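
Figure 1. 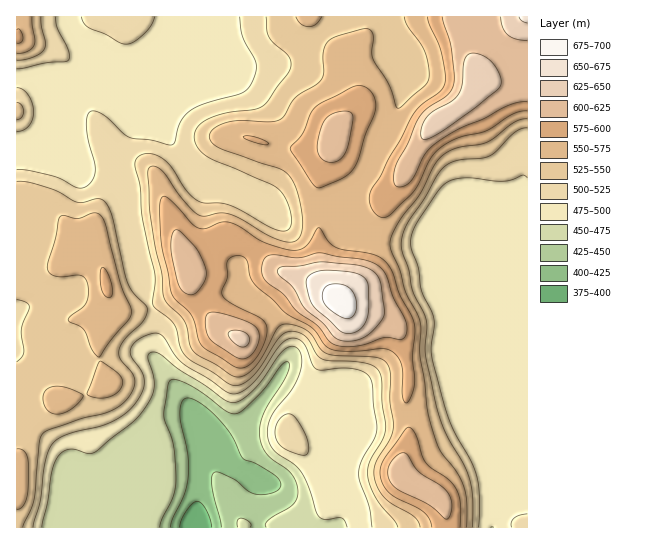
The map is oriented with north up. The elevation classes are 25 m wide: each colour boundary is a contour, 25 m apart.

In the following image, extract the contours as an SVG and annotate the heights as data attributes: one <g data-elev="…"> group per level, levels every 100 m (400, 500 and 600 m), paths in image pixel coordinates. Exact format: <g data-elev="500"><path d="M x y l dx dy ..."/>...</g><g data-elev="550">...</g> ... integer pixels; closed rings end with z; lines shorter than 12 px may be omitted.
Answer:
<g data-elev="400"><path d="M180 527l2-8 4-8 5-6 6-4 4 2 5 7 6 17"/></g><g data-elev="500"><path d="M33 527l7-26 5-39 6-16 6-6 9-5 33-9 12-4 12-7 9-8 9-13 3-12-2-11-11-14 0-8 3-6 5-4 16-6 8 4 12 18 8 8 26 16 16 12 6 3 10-2 10-7 10-11 18-28 6-5 6-3 7 1 6 4 9 22 4 4 5 1 28-2 11 3 6 3 5 11 5 45-3 9-12 22-3 13 1 8 9 25 3 20"/><path d="M479 527l0-30-2-19-6-17-19-34-9-25-12-48 0-9 3-19 0-8-13-28-2-21-8-20 0-10 3-10 6-11 19-29 10-8 16-3 36 3 10-1 12-5 4 3"/><path d="M527 514l-8 1-5 3-3 4 1 5"/><path d="M303 455l4-1 2-4-1-8-3-8-11-18-4-2-5 1-6 4-3 7-1 8 2 6 8 9z"/><path d="M17 131l6-1 6-4 3-7 2-8-2-9-4-8-6-5-5-1"/><path d="M17 69l30-6 18-1 4-2 0-9-11-22-2-12"/><path d="M81 17l3 6 5 5 17 6 13 9 7 1 8-2 11-9 6-8 4-8"/><path d="M240 17l3 20 13 28 0 8-5 10-4 6-5 4-39 11-14 7-9 11-5 19-2 4-44-8-24-21-12-5-3 1-3 3-1 11 2 15 7 22 0 8-2 8-6 7-4 2-5 0-24-12-25-6-12 0"/></g><g data-elev="600"><path d="M444 518l2 1 3-1 3-8-1-9-3-8-7-7-23-15-12-17-4-1-4 2-7 6-3 8 0 8 3 6 8 7 31 16z"/><path d="M238 358l8 0 8-7 5-13-2-9-7-6-15-6-17-4-9 0-3 3-1 7 1 8 3 7 6 6z"/><path d="M339 346l18 0 26-8 18 2 4-3 2-7-1-8-12-24-7-20-4-8-6-5-10-4-45-8-7 0-16 5-25-3-8 2-3 5-1 7 0 6 3 6 18 13 14 17 21 15 12 16z"/><path d="M187 294l7 0 5-5 6-10 1-9-4-12-7-11-14-15-6-2-2 3-2 6 1 18 7 28 3 5z"/><path d="M328 162l5 0 5-1 5-4 3-6 7-30 0-6-3-3-8-1-9 3-7 4-4 7-4 14-1 11 4 8z"/><path d="M442 17l9 30 3 27 0 11-7 10-20 14-9 10-10 24-12 23-2 12 1 7 7 2 8-5 16-29 7-7 12-9 17-10 23-9 22-12 11-4 9 0"/></g>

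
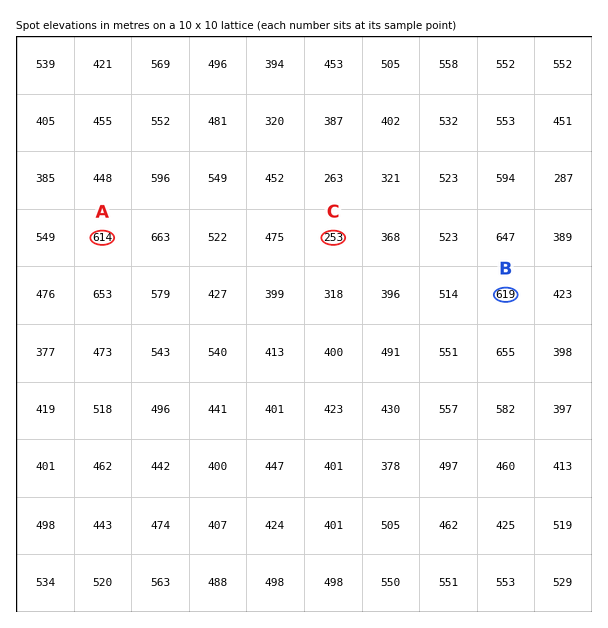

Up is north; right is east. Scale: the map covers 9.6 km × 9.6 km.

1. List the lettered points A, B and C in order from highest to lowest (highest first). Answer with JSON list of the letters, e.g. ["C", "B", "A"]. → ["B", "A", "C"]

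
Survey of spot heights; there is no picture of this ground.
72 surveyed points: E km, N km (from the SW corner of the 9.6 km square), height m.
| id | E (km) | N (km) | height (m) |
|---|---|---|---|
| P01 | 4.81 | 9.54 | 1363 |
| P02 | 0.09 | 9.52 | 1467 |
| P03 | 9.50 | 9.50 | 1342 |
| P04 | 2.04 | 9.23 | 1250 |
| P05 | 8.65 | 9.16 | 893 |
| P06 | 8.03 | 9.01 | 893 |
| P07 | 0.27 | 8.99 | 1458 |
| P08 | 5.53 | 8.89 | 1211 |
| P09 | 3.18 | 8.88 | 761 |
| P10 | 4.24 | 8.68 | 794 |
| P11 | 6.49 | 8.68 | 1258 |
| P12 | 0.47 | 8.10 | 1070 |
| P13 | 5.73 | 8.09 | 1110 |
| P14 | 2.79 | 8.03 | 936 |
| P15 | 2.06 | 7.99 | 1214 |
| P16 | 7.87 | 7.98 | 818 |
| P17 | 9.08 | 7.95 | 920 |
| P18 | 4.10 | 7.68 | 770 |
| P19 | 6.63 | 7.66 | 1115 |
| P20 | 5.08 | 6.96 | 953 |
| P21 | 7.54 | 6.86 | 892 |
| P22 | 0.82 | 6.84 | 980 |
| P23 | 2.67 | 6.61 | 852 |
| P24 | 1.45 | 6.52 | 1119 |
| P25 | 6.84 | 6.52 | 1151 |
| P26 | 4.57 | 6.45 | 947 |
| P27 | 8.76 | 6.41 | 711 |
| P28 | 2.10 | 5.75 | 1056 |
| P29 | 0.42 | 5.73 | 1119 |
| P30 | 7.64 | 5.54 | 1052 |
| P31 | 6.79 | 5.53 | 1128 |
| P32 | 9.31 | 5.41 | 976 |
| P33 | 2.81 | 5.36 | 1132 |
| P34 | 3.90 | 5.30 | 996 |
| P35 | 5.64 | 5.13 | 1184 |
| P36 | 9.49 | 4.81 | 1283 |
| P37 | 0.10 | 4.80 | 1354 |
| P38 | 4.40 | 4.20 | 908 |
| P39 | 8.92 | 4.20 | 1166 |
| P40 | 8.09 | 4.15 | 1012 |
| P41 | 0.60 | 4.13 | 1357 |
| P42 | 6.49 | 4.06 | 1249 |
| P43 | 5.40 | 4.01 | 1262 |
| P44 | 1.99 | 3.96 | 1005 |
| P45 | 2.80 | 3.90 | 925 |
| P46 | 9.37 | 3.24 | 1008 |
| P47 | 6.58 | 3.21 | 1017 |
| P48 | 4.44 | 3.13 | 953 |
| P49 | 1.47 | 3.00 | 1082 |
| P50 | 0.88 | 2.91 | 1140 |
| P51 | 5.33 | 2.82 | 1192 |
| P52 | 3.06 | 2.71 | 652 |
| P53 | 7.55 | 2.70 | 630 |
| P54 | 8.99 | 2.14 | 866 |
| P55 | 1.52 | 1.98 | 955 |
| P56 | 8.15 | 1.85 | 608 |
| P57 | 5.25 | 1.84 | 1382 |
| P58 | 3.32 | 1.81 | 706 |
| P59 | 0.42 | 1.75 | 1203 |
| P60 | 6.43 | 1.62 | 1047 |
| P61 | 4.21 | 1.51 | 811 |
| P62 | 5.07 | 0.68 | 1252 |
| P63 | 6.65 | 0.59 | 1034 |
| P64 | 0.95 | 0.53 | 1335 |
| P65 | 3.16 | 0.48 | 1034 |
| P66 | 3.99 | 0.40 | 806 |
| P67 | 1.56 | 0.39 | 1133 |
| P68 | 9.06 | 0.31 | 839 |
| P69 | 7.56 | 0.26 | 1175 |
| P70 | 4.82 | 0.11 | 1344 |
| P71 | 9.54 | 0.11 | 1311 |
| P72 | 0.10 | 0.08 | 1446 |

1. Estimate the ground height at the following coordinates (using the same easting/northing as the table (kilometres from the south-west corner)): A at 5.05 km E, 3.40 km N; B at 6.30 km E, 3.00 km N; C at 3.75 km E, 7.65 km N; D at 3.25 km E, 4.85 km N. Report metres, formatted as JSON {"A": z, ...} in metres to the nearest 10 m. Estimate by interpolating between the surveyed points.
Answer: {"A": 1120, "B": 930, "C": 720, "D": 1100}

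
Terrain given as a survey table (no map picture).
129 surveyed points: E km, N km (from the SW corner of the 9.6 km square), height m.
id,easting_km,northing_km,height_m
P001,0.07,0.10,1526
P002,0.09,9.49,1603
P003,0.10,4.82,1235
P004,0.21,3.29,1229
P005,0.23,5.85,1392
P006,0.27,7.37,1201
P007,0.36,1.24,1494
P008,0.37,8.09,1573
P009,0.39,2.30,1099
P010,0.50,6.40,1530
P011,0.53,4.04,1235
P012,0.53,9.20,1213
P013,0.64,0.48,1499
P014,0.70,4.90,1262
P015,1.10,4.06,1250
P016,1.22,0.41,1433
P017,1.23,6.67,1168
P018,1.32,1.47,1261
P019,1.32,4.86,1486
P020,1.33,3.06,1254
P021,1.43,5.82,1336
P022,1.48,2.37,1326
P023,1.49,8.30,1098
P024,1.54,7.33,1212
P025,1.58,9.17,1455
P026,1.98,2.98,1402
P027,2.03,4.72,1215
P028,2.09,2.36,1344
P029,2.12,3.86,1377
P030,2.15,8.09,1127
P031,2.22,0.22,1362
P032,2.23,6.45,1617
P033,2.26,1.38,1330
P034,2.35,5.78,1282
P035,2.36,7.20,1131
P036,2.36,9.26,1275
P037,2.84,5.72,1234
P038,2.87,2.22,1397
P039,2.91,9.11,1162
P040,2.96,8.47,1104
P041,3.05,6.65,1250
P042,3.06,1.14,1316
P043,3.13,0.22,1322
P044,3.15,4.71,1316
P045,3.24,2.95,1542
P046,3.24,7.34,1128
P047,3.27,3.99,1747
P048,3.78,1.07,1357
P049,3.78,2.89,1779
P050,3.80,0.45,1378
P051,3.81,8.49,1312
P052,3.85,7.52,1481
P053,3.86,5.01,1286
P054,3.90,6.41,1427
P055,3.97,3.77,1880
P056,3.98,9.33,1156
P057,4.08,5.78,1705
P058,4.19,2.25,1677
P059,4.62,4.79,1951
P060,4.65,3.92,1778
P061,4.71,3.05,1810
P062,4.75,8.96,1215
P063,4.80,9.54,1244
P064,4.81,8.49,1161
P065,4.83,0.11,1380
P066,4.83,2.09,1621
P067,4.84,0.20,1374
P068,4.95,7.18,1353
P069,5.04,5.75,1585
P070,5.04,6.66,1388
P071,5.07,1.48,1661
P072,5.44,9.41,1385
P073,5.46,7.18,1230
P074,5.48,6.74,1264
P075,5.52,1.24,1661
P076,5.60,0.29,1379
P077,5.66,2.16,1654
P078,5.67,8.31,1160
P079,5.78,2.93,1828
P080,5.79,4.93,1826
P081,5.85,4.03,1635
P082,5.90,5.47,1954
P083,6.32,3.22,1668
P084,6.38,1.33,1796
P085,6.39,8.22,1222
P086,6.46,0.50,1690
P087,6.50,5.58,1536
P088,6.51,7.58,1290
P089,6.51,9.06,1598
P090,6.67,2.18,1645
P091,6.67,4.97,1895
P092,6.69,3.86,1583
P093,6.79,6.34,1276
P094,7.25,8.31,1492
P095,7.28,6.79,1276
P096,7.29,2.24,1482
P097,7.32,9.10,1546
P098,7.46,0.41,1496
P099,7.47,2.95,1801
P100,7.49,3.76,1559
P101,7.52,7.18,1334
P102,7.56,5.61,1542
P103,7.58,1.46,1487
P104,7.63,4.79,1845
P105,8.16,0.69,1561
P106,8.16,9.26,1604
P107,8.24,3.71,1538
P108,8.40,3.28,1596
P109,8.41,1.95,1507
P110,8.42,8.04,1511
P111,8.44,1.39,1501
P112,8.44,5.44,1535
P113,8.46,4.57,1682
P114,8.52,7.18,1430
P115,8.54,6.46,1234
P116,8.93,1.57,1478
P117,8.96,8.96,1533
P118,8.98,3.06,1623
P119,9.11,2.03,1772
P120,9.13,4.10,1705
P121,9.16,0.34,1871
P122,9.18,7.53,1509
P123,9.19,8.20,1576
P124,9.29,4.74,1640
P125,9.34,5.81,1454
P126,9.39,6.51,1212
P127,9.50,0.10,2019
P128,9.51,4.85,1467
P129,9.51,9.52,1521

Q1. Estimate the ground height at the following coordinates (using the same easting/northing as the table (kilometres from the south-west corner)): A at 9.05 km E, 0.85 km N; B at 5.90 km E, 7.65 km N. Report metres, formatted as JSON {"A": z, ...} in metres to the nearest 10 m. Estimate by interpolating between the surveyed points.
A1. {"A": 1800, "B": 1160}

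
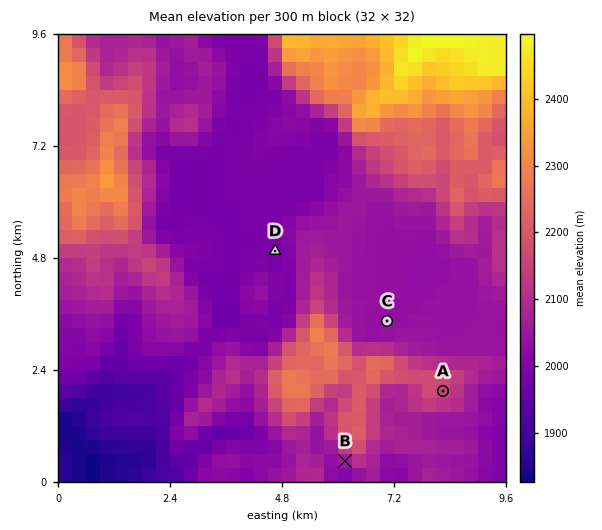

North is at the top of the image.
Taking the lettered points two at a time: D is below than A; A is above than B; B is above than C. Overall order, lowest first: D C B A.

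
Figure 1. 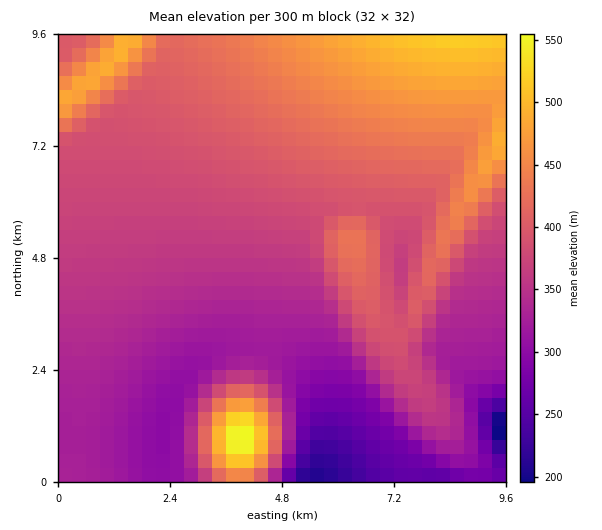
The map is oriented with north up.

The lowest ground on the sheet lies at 160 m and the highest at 570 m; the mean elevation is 380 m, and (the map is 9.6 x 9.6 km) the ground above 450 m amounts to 12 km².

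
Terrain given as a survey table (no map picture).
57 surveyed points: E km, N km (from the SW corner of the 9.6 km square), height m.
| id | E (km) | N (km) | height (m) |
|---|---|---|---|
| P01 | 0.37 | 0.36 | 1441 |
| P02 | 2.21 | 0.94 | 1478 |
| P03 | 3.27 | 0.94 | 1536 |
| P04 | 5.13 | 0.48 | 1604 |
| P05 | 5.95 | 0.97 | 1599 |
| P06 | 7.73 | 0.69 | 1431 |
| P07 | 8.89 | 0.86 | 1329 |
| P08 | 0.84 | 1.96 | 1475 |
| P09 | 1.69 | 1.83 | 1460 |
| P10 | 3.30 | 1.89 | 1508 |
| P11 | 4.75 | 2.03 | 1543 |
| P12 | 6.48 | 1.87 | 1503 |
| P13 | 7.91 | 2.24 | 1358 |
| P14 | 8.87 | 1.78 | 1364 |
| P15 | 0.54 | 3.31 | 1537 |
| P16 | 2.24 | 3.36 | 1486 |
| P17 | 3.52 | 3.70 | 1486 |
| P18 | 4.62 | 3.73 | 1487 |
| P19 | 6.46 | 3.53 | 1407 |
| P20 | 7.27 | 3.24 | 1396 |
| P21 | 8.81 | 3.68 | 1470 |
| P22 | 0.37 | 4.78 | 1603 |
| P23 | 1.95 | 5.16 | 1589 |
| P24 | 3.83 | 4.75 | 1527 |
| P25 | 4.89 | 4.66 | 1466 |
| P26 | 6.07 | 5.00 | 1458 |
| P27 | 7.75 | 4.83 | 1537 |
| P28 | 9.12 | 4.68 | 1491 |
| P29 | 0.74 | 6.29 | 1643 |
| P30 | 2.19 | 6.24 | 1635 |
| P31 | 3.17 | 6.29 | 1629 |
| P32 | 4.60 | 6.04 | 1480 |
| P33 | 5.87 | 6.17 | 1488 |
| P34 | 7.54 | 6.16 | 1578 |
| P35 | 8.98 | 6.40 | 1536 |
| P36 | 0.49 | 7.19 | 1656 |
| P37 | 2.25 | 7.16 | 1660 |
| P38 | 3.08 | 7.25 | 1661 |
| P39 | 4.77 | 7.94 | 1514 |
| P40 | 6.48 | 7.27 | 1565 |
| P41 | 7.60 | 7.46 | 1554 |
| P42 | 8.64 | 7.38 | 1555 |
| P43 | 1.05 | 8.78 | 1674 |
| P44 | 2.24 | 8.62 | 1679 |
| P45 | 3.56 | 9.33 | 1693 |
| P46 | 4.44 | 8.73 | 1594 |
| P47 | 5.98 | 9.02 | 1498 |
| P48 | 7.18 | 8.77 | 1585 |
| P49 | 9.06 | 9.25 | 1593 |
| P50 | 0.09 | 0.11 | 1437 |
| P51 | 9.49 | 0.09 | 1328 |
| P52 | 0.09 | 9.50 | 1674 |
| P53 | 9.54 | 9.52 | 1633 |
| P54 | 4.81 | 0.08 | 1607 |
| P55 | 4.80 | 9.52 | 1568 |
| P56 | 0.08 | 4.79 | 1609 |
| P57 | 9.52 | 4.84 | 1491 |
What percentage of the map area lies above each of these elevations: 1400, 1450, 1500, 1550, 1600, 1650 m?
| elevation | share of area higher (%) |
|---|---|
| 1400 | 94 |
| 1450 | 86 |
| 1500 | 63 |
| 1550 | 43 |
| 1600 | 23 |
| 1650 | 12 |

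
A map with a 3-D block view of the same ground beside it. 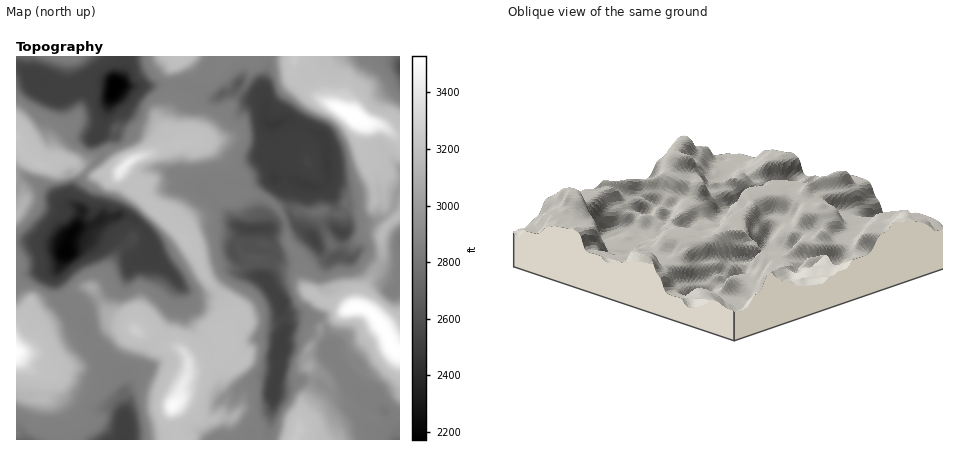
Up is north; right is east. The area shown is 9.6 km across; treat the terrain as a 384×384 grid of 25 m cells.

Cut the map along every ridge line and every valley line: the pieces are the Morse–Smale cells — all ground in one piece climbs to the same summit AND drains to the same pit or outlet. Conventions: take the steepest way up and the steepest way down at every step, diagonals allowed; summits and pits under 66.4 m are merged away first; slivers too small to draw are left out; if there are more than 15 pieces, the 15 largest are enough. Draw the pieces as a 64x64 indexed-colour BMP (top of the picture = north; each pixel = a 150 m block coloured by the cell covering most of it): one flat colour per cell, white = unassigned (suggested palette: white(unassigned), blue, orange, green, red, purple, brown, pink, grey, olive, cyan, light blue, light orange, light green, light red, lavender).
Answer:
<image width="64" height="64" href="data:image/bmp;base64,Qk12CAAAAAAAAHYAAAAoAAAAQAAAAEAAAAABAAQAAAAAAAAIAAATCwAAEwsAABAAAAAAAAAA////ALR3HwAOf/8ALKAsACgn1gC9Z5QAS1aMAMJ34wB/f38AIr28AM++FwDox64AeLv/AIrfmACWmP8A1bDFAAVVVVVVVVVVVYiIiIiAAAAAAAAAAAAADMzMzMzMzMzGBVVVVVVVVVVViIiIiIAAAAAAAAAAAAAMzMzMzMzMzMZVVVVVVVVVVVWIiIiIgAAAAAAAAAAAAAzMzMzMzMzMxlVVVVVVVVVVVYiIiIgAAABAAABERAAADMzMzMzMzMxmVVVVVVVVVVVViIiIiAAAREREREREAAAAzMzMzMzMzGZVVVVVVVVVVVWIiIiIAERERERERERAAADMzMzMzMzGZlVVVVVVVVVVVYiIiIiEREREREREREAAAMzMzMzMzGZmVVVVVVVVVVVViIiIiIREREREREREQAAADMzMzMzMZmZVVVVVVVVVVVWIiIiIiERERERERERAAAAMzMzMxmZmZlVVVVVVVVVVVYiIiIiIREREREREREAAAAzMzMxmZmZmVVVVVVVVVVVViIiIiIhEREREREREQAAAAMzMxmZmZmZVVVVVVVVVVYiIiIiIiIREREREREREAAAMzMxmZmZmZlVVWVVVVVVYiIiIiIiIgAREREREREQAAAzMzGZmZmZmVVWZmZVVVYiIiIiIiIiAAABERERERAAADMzGZmZmZmZZmZmZmVVViIiIiIiIiCIAAAREREREAAAMzMZmZmZmZpmZmZmZmViIiIiIiIgiIiIABEREREQAAAzMZmZmZmZmmZmZmZmZIoiIiIiCIiIiIiJERERERAAAAMBmZmZmZmaZmZmZmZkiKIiIiCIiIiIiIiREREREAAAAAGZmZmZmZpmZmZmZmSIiKIIiIiIiIiIiJERERERAAAAAZmZmZmZmmZmZmZmZIiIiIiIiIiIiIiIiREREREAAAABmZmZmZmaZmZmZmZIiIiIiIiIiIiIiIiJEREREQAAAAAZmZmZmZpmZmZmZIiIiIiIiIiIiIiIiIiREREQAAAAAAAZmZmZmmZmZmZIiIiIiIiIiIiIiIiIiRERERAAAAAAA//ZmZmaZmZmZIiIiIiIiIiIiIiIiIiREREREAAAA////9mZmZpmZmZkiIiIiIiIiIiIiK7siREREREAAAA//////ZmZmmZmZkiIiIiIiIiIiIiK7u7BEREREAAAA//////9mZmaZmZmSIiIiIiIiIiIiK7u7AAREREQAAAD///////ZmZpmZmZIiIiIiIiIiIiK7u7AABERAAAAAAP//////9mZmmZmZkiIiIiIiIiIiK7u7sAAAAAAAAAAA////////ZgCZmZmSIiIiIiIiIiK7u7uwAAAAAAAAAAD///////8QAJmZmZkiIiIiIiAAK7u7uwAAAAAAAAAAD///H/H/8RAAmZmZmSIiIiIiIAALu7u7AAAAAAAAAAD///EREREREACZmZmd0iIiIiIAAAu7u7AAAAAAAAAAAP//EREREREQAN3d3d3SIiIiIAAAu7u7AAAAAAAAAAAP//8RERERERAA3d3d3dIiIiIAAAC7u7AAAAAAAAAAAA//EREREREREADd3d3d3SIiIAAAC7u7MwAAAAAAAAAAD/ERERERERERAN3d3d3d27sAAAC7u7MzMAAAAAAAAAAAEREREREREREQ3d3d3d3bu7u7u7u7MzMzAAAAAAAAAAARERERERERERAN3d3d3du7u7u7u7MzMzMzAAAAAAAAABERERERERERAA3d3d3du7u7u7u7MzMzMzMwAAAAAAAAERERERERERAADd3d3du7u7u7u7MzMzMzMwAAAAAAAAARERERERERAAAN3d3d3bu7u7u7MzMzMzMwAAAAAAAAABEREREREREAAN3d3d3du7u7u7szMzMzMzMAAAAAAAAAEREREREREQAA3d3d3d3bu7u7szMzMzMzMzMzMzMzAAAREREREREQAADd3d3d3d3u7rszMzMzMzMzMzMzMzMxERERERERERAAAN3d3d3d1+7u7jMzMzMzMzMzMzMzMzEREREREREREAAA3dd3fXd3fu7u4zMzMzMzMzMzMzMzEREREREREREAAADdd3d3d3d37u7u4zMzMzMzMzMzMzEREREREREREQAAANd3d3d3d3fu7u7u7uMzMzMzMzMzMRERERERERERAAAAd3d3d3d3fu7u7u7u7uMzMzMzMzMxERERERERERAAAAB3d3d3d3d+7u7u7u7uMzMzMzMzMzMREREREREREQAAAHd3d3d3d3cADu7u7uMzMzMzMzMzMxERERERERERAACqd3d3d3d3dwAO7u7u4zMzMzMzMzMzEREREREREREAqqp3d3d3d3d3AO7u7u7jMzMzMzMzMzMRERERERERGqqqqnd3d3d3d3dw7u7u7uMzMzMzMzMzMRERERERERqqqqqqd3d3d3d3d37u7u7u4zMzMzMzMzMzERERERERqqqqqqp3d3d3d3d3d+7u7u7jMzMzMzMzMzMRERERGqqqqqqqqnd3d3d3d3d37u7u7u4zMzMAMzMAABERERGqqqqqqqqqd3dwAAd3d3fu7u7u7jMzAAAAMAABERERqqqqqqqqqqp3cHAAAAB3dwAAAAAAAAAAAAAAAAERERqqqqqqqqqqqncAAAAAAAAAAAAAAAAAAAAAAAAAABERqqqqqqqqqqqqdwAAAAAAAAAAAAAAAAAAAAAAAAAAERGqqqqqqqqqqqoAAAAAAAAAAAAAAAAAAAAAAAAAAAAREaqqqqqqqqqqqgAAAAAAAAAAAAAAAAAAAAAAAAAAABERqqqqqqqqqqqq"/>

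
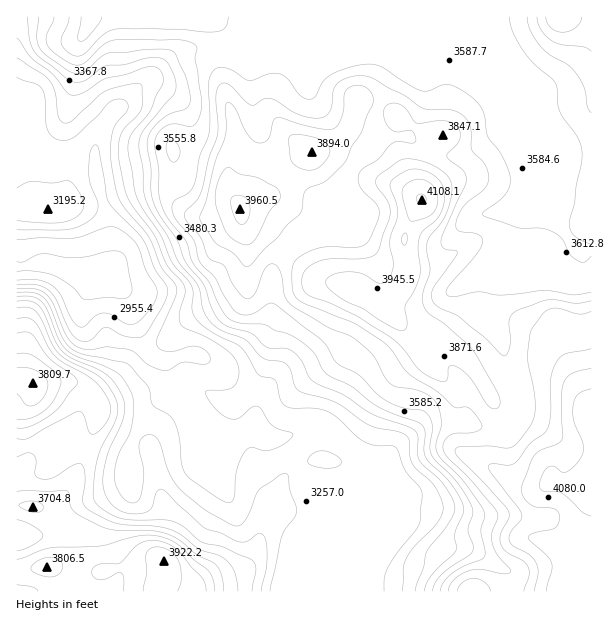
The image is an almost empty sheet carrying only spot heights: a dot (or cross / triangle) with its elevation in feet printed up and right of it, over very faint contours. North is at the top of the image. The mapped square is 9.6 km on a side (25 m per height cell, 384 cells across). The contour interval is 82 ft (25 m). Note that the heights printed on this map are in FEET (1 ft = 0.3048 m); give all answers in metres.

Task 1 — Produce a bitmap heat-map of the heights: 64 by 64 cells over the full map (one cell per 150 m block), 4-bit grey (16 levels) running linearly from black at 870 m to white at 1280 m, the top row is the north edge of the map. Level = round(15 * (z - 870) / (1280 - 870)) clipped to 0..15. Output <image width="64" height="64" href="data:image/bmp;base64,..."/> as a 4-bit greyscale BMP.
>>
<image width="64" height="64" href="data:image/bmp;base64,Qk12CAAAAAAAAHYAAAAoAAAAQAAAAEAAAAABAAQAAAAAAAAIAAATCwAAEwsAABAAAAAAAAAAAAAAABEREQAiIiIAMzMzAERERABVVVUAZmZmAHd3dwCIiIgAmZmZAKqqqgC7u7sAzMzMAN3d3QDu7u4A////AJmaqqqqqqu7u7u6mIdlVEREREREVVZ4mrvLu7u83d3eqqqqqqqqq7u7u6qYd3ZURERERERVVmeJq7u7qrzd3e6qq6qqqqqrvMy6qYh3dlREREREREVWZ3iaqqqqvM3d7qqqqqqqqqu8zLqYh3dmVERERERERVZnd4iZqqu83d3umZqqqqqqq7u7qYd3ZmZVREREREREVWd3eImqvM3d3d6ImZmZmZmqq6mHdmZmZlVERERERERFZnd4iavM3d3d3YiJmZmZmZmZmHdmZVVmVUREREREREVWZ3iZq8zd3d3diJmZmZiId3d3ZmVVVVVVVURERERERFVmeJmqvM3d3d6ZmZmYh3ZmZmZmVVRFVVVVREREREREVVZ3iaq8zd3d7pmZmYh2ZVVWZmVURERVVVVERERERERVVmeJq7zd3d7umZmZh3ZVVVZmVURERFVVVURERERERFVWeJqrzN3u7u6IiIiIdlVVVmVUREREVVVVREREREREVWZ4mrzN3u7u74iIiIh2VVVVVURERERFVVVEREREREVVZ4mrzM3e7u7viHd4iHZVVVVURERERERVVVVVVERERWZ4mrzMzN3u7u6Id3d3dlVVVVRERERERERVVVVVRERVZ4mrzMzM3e7u7nd3d3d2VVVVVERENERERERVVVRERFVomrvMzLzN3d3ud3d3d3dlVVVUREMzRERERERERFVVVmiau7u7u8zd3e6Id3d3d2VVVUREQzRERERERERFVVVWeJqqqqu7vMzd7pmId3eIdlVUREQzRERERERERFVWZmd4mqqqqqu7zN7vqpiId4h2VUREQzRERERERERFVmZ3eIiaqqq7u7vM3u+qqZiIiHZUREQzREREREVVVVVmd4iImZqqq7u7u8ze76qqmIiIdlREQzNERERERVVWZmd4iZmZmqq7u7u7zN7uq7qpiIh2VEQzNERERERVVmZnd4iZmZqru7u7u7vM3e67uqmYh2VUQzM0RERERVVmZ3eIiZmqq7u7u7u6u8zd3qqqmYdmVUQzMzMzM0RVVWZ3iIiZmqq7u7u7u6q7zM3dqqmHZlREQzMzMzMzRFVmZneImZmaq7u7u7u6q7vMzN2ZmHZEMzMzMzMzMzRFVmZneImZmaq7u7u7u7qru8zMzJmHZDIjMzIjMzMzRFVnd3eIiZmaqrzLzMu7qqq7zMzMmYdTIiIiIiMzNERVZnd3eIiZmaq7zMzMu7qqq7u8zMyIdkIREiIRIjREVWd3d4iImZqqq8zMzMu7qqqru7zMzHd1MhERERESM0VWd4iIiImaqqu8zMzLu6qqqqq7vMu7d2UxEBEQAREjRVZ4mZiImqq7vMzMzMu6qqqqqqu7u7tVUyEAAAAAESNFZ4iZmZmqu7zMzMzMy6qaqZmaqqqqqjMyEQAAAAARI0VniZqZmau8zM3MzMzLqZmZmZmZmZmZEREAAAAAABEjRWiZqqmZq8zMzMzMzcuqmZmZmZmZmZkAAAAAAAABEjRWeJmqqZmrvMzMzMzNzLqpmZmZmZmZiAAAAAAAAAESRWeJmqqqmqu7vMzMzM3MuqqZmZmZmZiIAAAAAAAAASNFeJmqq7qqqqu7u7u83cu6qqmZmZmZmIgRERERAAARI1Z4mqu7uqqqqqqqq7zdy7qqqZmZmZmYiBERERERERI0Vniau7y7qqqqqqqqvN3MuqqpmZmZmYiJIiIiIhERIkVniaq7zMu6qqqqqqq83dy7qZmZiIiIiJkzMzMyIhIjRniaq7zMy7uqqqqqqqvN3cupmYiIiIiImTRERDMiIjRWiZqrvMzLu7qqqqqqq83u3KmZiIiIiIiZM0RDMyIjRWeImau8zMu7uqqqqqq7ze7cupmYiIiIiJkzMzMzIiNFZ4iJmrzMy7u6qqqqq7zd7ty6qZmIiIiImTMzMzIiM0VniIiavMu7u7uqqqqrvM3d3LqqmZiIiIiJMzMzMiI0RWeIiJq7u7u7u7u6qqu8zMzLuqqZmIiIiIkzMzMyIjRVZ4iImru7u7u7u7uqqru8y7uqqpmIiIiIiTMzMyIiNFVniIiJq7u7u7vMu6qqq7u7uqqpmYiIiIiJMzMzMiI0VmiIiImru6q7u8u7qqqqqqq7qpmYiIiIiIkzMzMzIjRVZ4iIiaq6qqu7u7u6qqqqq7u6mYiIiIiIiSMzNDMyM0VniIiImrqqq7uqqruqqqqqu7qZiIiIiIiZIzNEQzMzRFZ3d4iaqqqqqqmqq6qquqqqqpmIiIiIiZkjM0REMzM0RWZ3eKqqmqqZmZqrqqqqqZmZmYiIiIiJmTMzRERDMzRFZmd4qqmZmZmJmqu6qqqZmZmYiIiIiJmZMzNFVURDNEVWZ4mamZmZmIiaq7qqmZiZmIiIiIiImZkzNEVlVURERFVniJmZmZmIiJmqqpmYiIiIiIiIiIiZmTNEVmZlVVREVmeImYiIiIiIiZmZmYiIiIiIiIiIiZmaRFVnd3ZmVVVWd4iIiIiIiIiIiIiIiIiIiIiIiIiZmapFZ3iId2ZmZmZ3iIiIiIiIiIiIiIiIiIiIiIiIiZmqqlVniZmHd3d3d3eIiIiIiIiIiIiIiIiIiIiIiIiZmqqqVniJmZiIiIiIiIiIiIiIiIiIiIiIiIiIiIiIiJmqu7pWd4iZmYiIiIiImYiIiIiIiIiIiIiIiIiIiIiJmqu7u1Z3iJmpmZmZmZmZmIiIiIiIiIiIiIiIiIiIiImavMy7"/>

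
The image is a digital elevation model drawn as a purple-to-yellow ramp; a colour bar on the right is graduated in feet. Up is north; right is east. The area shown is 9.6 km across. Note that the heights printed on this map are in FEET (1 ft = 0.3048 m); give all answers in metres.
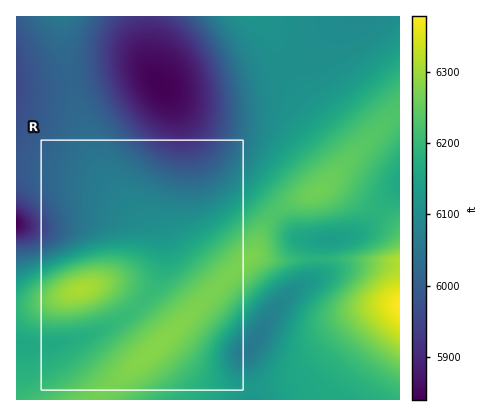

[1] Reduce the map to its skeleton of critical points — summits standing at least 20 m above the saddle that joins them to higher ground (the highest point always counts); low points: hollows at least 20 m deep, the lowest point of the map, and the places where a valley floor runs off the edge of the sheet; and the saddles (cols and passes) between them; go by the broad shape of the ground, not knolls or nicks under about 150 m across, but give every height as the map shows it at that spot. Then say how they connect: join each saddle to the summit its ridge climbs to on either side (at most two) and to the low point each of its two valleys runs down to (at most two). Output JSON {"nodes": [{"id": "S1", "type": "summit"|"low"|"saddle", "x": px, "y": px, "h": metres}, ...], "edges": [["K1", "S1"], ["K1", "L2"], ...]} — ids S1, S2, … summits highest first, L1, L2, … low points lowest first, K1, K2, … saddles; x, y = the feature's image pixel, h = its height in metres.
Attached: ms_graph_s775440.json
{"nodes": [
{"id": "S1", "type": "summit", "x": 400, "y": 306, "h": 1944},
{"id": "S2", "type": "summit", "x": 82, "y": 290, "h": 1923},
{"id": "S3", "type": "summit", "x": 152, "y": 350, "h": 1915},
{"id": "L1", "type": "low", "x": 16, "y": 224, "h": 1780},
{"id": "L2", "type": "low", "x": 160, "y": 86, "h": 1781},
{"id": "L3", "type": "low", "x": 248, "y": 350, "h": 1846},
{"id": "K1", "type": "saddle", "x": 140, "y": 304, "h": 1892},
{"id": "K2", "type": "saddle", "x": 378, "y": 212, "h": 1886},
{"id": "K3", "type": "saddle", "x": 252, "y": 390, "h": 1868},
{"id": "K4", "type": "saddle", "x": 70, "y": 82, "h": 1833}],
"edges": [["K1", "S2"], ["K1", "S3"], ["K1", "L2"], ["K2", "S1"], ["K2", "S3"], ["K2", "L3"], ["K3", "S1"], ["K3", "S3"], ["K3", "L3"], ["K4", "S2"], ["K4", "L2"], ["K4", "L1"]]}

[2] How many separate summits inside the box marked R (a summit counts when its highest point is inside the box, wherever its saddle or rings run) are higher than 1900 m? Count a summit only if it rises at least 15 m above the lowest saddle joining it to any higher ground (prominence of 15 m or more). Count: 2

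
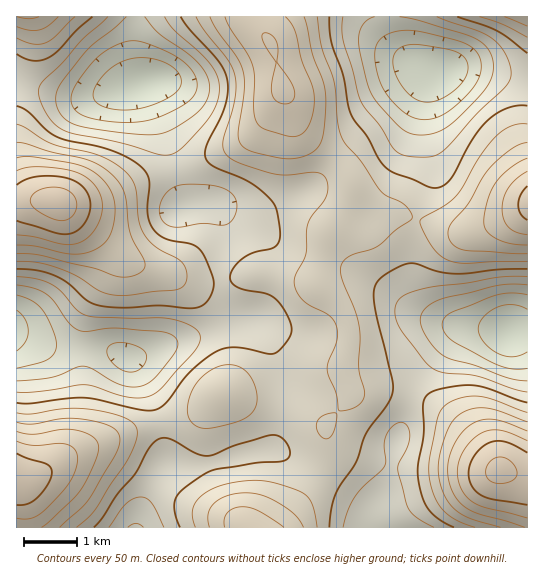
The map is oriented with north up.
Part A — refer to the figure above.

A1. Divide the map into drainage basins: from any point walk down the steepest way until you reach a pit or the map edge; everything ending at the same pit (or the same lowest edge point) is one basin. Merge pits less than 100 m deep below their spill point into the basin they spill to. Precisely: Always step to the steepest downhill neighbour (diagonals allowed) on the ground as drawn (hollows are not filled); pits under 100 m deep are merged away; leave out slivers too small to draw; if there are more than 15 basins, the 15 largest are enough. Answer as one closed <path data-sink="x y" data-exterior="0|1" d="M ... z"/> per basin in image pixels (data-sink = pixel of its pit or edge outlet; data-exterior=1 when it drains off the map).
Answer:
<path data-sink="146 82" data-exterior="0" d="M251 16l-234 0-1 186 42 1 45 36 22 20 13 6 27 7 18 8 26 3 26-4 18-6 14 0 38 7 12 5 6-32 8-25 38 4 20-18-28-17-9-8-3-12-4-7-45-40-9-25-10-18-8-38-4-8-16-18z"/><path data-sink="507 331" data-exterior="0" d="M527 209l-25 12-35 11-21-3-49-16-7 0-16 16-5 3-14 0-13-4-11 1-12 40-2 17 19 16 12 20 1 20-5 27 8 20 0 5-27 32 2 31-8 20-40 51 249-1z"/><path data-sink="17 330" data-exterior="1" d="M53 201l-28 0-9 2 1 276 16-2 40-24 45-18 29-10 47-10 31-23 28 12 49 9 16 7 7 5 26-28 1-8-8-20 5-27-1-20-12-20-22-19-47-10-14 0-18 6-26 4-26-3-18-8-27-7-13-6-63-54z"/><path data-sink="443 70" data-exterior="0" d="M527 16l-274 0-1 5 17 20 4 8 8 38 10 18 9 25 45 40 4 7 3 12 9 8 26 16 20 3 39 13 21 3 35-11 26-12z"/><path data-sink="135 527" data-exterior="1" d="M225 392l-31 23-47 10-29 10-37 14-48 28-16 2-1 4 7 11 2 9 3 24 250 1 33-39 12-20 4-12-2-31-15-10-57-12z"/>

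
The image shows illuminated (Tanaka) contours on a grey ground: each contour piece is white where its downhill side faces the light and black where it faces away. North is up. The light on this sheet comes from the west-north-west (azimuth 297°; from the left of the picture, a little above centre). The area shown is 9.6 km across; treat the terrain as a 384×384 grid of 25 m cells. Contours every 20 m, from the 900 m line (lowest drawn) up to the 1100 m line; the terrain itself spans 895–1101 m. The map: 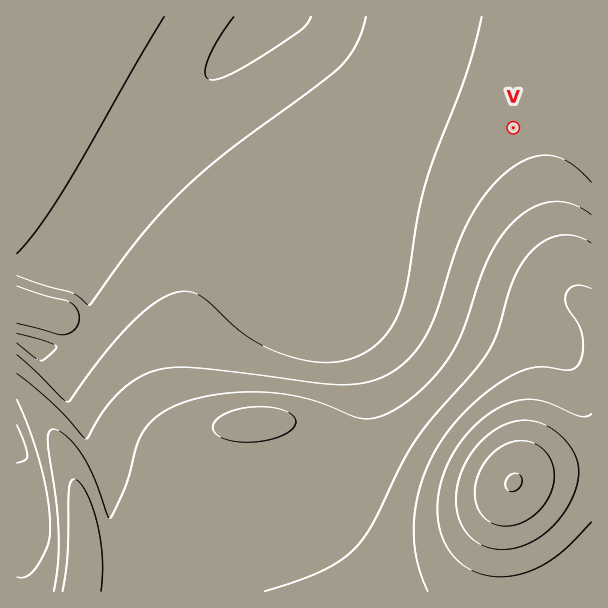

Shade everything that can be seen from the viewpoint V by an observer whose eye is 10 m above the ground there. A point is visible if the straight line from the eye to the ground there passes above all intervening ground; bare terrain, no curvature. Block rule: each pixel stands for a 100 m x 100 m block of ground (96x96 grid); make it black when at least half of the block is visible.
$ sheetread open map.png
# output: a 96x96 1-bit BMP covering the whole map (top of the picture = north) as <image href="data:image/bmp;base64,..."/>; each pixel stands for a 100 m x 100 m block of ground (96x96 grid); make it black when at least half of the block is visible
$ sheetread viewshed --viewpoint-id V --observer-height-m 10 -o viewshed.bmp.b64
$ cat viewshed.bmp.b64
<image width="96" height="96" href="data:image/bmp;base64,Qk2+BAAAAAAAAD4AAAAoAAAAYAAAAGAAAAABAAEAAAAAAIAEAAATCwAAEwsAAAIAAAAAAAAA////AAAAAAAAAAAAB//8AAAAAAAAAAAAA//8AAAAAAAAAAAAAf/8AAAAAAAAAAAAAP/+AAAAAAAAAAAAAH/+AAAAAAAAAAAAAD/+AAAAAAAAAAAAAB/+AAAAAAAAAAAAAA//AAAAAAAAAAAAAAf/AAAAAAAAEAAAAAP/AAAAAAAAEAAAAAH/AAAAAAAAGAAAAAD/gAAAAAAAGAAAAAB/gAAAAAAAGAAAAAAfgAAAAAAAOAAAAAAPgAAAAAAAOAAAAAADgAAAAAAAOAAAAAAAAAAAAAAAOAAAAAAAAAAAAAAAeAAAAAAAAAAAAAAAcAAAAAAAAAAAAAAAcAAAAAAAAAP/4AAA8AAAAAAAAD///AAA8AAAAAAAA////4AB4AAAAAAAH////+AB4AAAAAAAP////+AD4AAAAAAA/////+ADwAAAAAAH/////8AHwAAAAAH//////8AHgAAAAf///////4APgAB//////////wAfAAP//////////wAeAAf//////////gA+AA///////////AB8AA//////////8AD4AB//////////4AD4AB//////////gADwAB/////////8AADgAB////////AAAADAAA///////wAAAAAAAA//////8AAAAAAAAA/////+AAAAAAAAAA/////4AAAAAAAAAAf////wAAAAAAAAwAf////wAAAAAAAA4Af////wAAAAAAAB4AP////wAAAAAAAP4AP////wAAAAAAD/4AP////wAAAAAAD/wAH////wAAAAAAD/gAH////4AAAAAAD+AAD////4AAAAAADwAAD////8AAAAAADgAAD////8AAAAAADwAAB////+AAAB/wD4AAB/////AAAD//D8AAA/////gAAH//78AAA/////gAAP///+AAAf////wAAP////AAAf////4AAf////gAAP////8AAf////wAAP/////AA/////4AAH/////gB/////8AAH/////wB/////+AAD/////8D/////+AAD//////////7//AAB//////////7//gAA//////////7//wAA//////////z//4AAf/////////z//8AAP/////////j//+AAH/////////j///AAH/////////j///gAD/////////j///wAB/////////D///wAA/////////D///4AAf////////D///8AAP////////D///+AAH////////j////AAD////////j////gAB////////z////wAAf///////7////wAAP////////////4AAH////////////8AAB////////////+AAA/////////////AAAP////////////AAAD////////////gAAA////////////wAAAP///////////4AAAP///////////8AAAH///////////8AAAD///////////+AAAD////////////AAAD////////////gAAD////////////gAAD/////8="/>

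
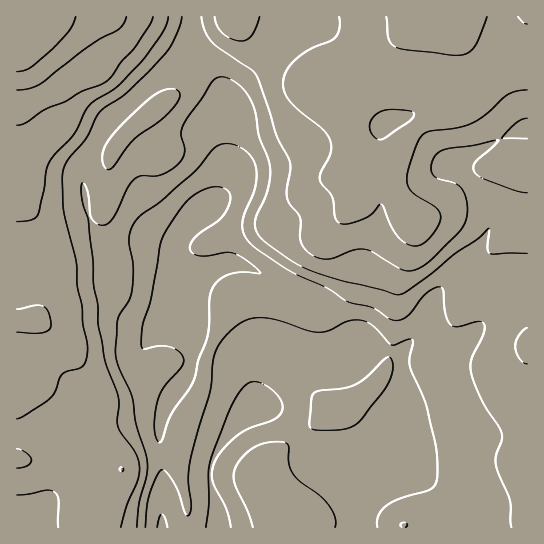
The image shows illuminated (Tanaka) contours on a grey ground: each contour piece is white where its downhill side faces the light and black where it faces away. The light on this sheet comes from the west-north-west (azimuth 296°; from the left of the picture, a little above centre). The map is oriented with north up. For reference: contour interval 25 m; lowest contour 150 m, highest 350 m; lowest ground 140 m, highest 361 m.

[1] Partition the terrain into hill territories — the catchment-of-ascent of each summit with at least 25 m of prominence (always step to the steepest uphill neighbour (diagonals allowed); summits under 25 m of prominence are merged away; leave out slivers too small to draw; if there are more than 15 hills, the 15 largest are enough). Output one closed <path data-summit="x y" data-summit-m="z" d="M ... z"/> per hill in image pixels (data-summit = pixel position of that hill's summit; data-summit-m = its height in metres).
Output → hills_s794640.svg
<path data-summit="17 17" data-summit-m="361" d="M191 16l-175 1 0 510 511 1 1-314-26 1-10 6-8 18-7 10-25 25-15 19-13 33-22 27-39-8-8 2-5 4-1-6-6-14-14-21-8-9-11-5-20-5-33-20-18-7-13 0-27 12-13 9-8 12-1-14-5-18 1-23 14-21 11-10 15-8 7-8 7-16 0-20-4-16 0-20 5-10-1-10-8-18-26-27-2-15z"/><path data-summit="465 17" data-summit-m="311" d="M527 16l-220 0-1 7-20 12-13 12-12 16-24 24-6 12-3 16-5 8 0 20 4 16-2 26-5 10-7 8-15 8-11 11-15 24 0 19 5 18 0 14 9-12 13-9 27-12 13 0 18 7 33 20 20 5 11 5 8 9 14 21 6 14 1 6 5-4 8-2 39 8 22-27 13-33 15-19 25-25 7-10 8-18 10-6 26-2z"/><path data-summit="233 17" data-summit-m="296" d="M306 16l-114 1-1 26 2 15 26 27 8 18 0 8 2-1 2-11 6-12 49-52 21-13z"/>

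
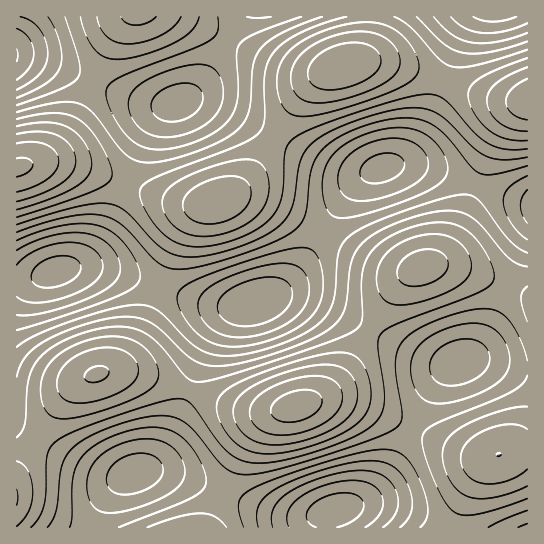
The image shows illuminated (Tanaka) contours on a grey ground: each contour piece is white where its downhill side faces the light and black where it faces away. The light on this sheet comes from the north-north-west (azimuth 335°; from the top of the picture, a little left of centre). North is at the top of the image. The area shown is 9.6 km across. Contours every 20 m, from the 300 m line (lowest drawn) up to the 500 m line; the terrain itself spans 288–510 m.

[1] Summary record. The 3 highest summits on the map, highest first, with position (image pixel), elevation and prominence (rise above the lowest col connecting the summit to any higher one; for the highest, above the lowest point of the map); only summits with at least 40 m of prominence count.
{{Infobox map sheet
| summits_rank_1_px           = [297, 406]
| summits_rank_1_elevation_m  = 510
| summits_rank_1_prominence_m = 222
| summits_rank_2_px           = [343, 66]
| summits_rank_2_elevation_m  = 499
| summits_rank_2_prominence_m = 83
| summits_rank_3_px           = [97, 374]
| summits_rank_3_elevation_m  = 482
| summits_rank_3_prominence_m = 59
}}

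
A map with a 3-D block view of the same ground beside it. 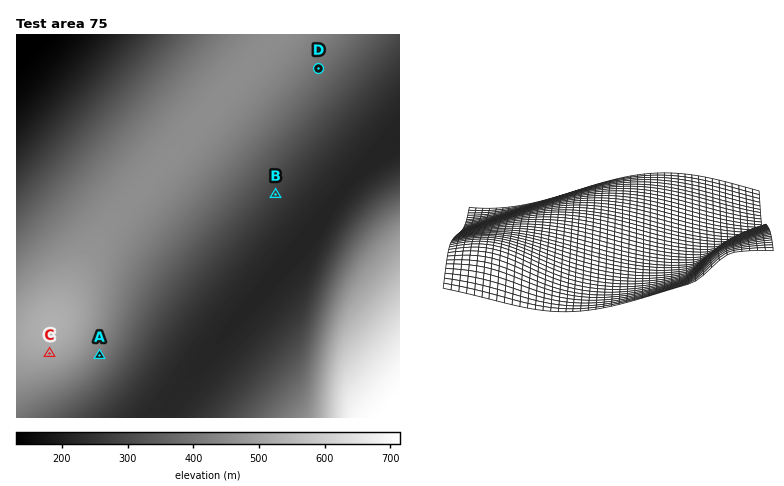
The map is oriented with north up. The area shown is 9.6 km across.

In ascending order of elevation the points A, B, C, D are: B D A C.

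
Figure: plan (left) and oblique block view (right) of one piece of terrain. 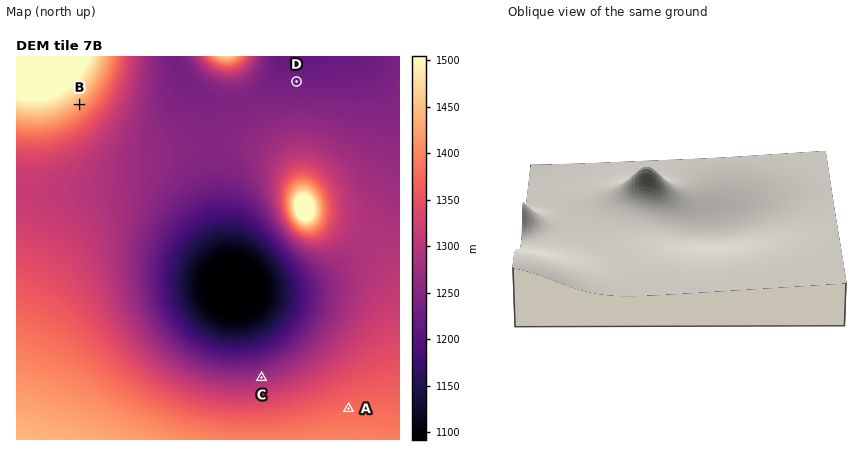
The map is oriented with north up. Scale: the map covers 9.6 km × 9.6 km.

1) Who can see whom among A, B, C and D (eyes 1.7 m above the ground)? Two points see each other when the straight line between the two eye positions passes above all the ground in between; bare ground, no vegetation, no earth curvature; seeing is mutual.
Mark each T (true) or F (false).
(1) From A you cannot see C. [T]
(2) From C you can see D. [F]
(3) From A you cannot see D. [T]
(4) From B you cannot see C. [F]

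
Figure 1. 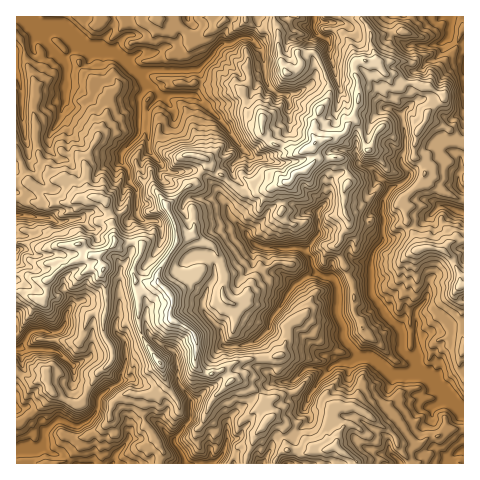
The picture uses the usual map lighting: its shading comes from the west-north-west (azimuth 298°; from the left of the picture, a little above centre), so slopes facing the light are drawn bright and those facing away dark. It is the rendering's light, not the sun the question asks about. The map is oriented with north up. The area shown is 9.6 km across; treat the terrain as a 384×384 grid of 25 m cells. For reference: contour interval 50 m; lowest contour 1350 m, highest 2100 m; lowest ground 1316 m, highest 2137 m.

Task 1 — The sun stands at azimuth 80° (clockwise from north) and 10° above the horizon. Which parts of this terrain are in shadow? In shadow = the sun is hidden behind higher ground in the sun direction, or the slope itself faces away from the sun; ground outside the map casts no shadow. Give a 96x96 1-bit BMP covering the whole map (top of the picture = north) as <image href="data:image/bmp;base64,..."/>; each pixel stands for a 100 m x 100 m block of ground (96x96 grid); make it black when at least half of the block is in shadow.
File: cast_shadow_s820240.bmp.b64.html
<image width="96" height="96" href="data:image/bmp;base64,Qk2+BAAAAAAAAD4AAAAoAAAAYAAAAGAAAAABAAEAAAAAAIAEAAATCwAAEwsAAAIAAAAAAAAA////AAAAAAAAAN/+P/+e//+AcAAA4N/+P/+ff/4B4AAD+N/2f//fznwB4AAf/N/sfv/LzmABwCA/+Nf0/v/jjjAhwGA/wPv5/P/hgBDhgAAfzvn5/H/ggcDBAAAP/+vz/h/wA8COAGAH/+H3/x/4B8A4APAf//Hv/w/8A+DwAPD///Hv/4/YD+HgAOD/+fHv74PgD+DAAAD/8PBH/4XwD+AAAAD/wPAB/8EwD8AAAA//APwR3+EQB8ABgD/+Dn4Dv/AAA8GBwP/+H3//v/gAOeOAwf/8f///f/gAPPPAD//8f///f8gBHHvAP//8f////0AHBjvA//78P//+/gAHABHD//74f//+/BAAAAAPn/77///8/BAAAAD/v/7////5/hICAAn/P/7///f7/gAeAAP+f/////f//gj+AI/8P////////hx/wB/wP////////Dw/wB/gP///////+DwfwB/Af///////8D4PwB/A///f////wH4HwB/B/77u////gP4H4B+H//7+f///gfAD8D8f///8f///gfAB8D8f///4P///geAA+D8///7wP///geAA/j8///zEP///gPGAfj8///z+f///APGAPx8///78f+/+AHGAH38///78f+/8AHDAD/4///7vP8+8ADAAd/5///7/n+e+ADAA4/5///7/h8e+ADAwQ/z/2/zsMAffADAyB/3/+fz//wfPAGASP/n//fj//gXvgAAD//u//GD/4PDvwAAf//mf/AA/gPhnwAB///mP+DAvAPgPwAD/9/wP+DDDefn/wAH/8/wH+CCQc/v/wAP/4f4H8HAQ//P/xAf/wf4H4OD//4f/jA//gf4H4OD/////jB//B/wP4OD//+f/nB/3h/wP4Cf/9+f/GD/zg/wPwD8P+ef+AP/+kfwHwH78eAf+Af/88fwD4HD48Af84H//4fwL8CDz8Af98H//xn4N+AHHgkf78Hv/xn4D/APOBk/78PP/5D4PPgPcDg/7/sN/4DYfPgGcHj///4f78BB+PgGcfB///4///gj8eAE4/Af/4gf//wD4eAE72Af/8A//+APweAMzkwPf8A///AfgeABznwH/5h/+/gDw+ABzn4H////8/wDQvABxv4B////4/gDYPADx/4B////4/gZcfADw/4B////4/g4cOADw/wB9///4/wwMOgDwfwB9///4/w0AfwDwfyB////w/48AfhDwfmB////wf5+B3ADwfEB///+w/4+DjzDweYB///+h/8+CA/DwfwB///8D/++EBuDwfwA///8f/++FjgDwfwA/////5/+BABDgPgA/////w/+HAADgPDB/////wd+eAYDgPDA/////gd8sA4DAPBH3////mb9gGADAOADg////mb9AAADIYAAfh///8T8YAADZwH8/g///cD94AAibwH894f//ID9wAAyDgf8AMP//Af/wBh4AP3v4GD//Af/w4A4A/534ER//Af/w4A4A/45gB///A//gwA4A/AYgD/++A//gwA4IeQAADhuOAf/AAAY="/>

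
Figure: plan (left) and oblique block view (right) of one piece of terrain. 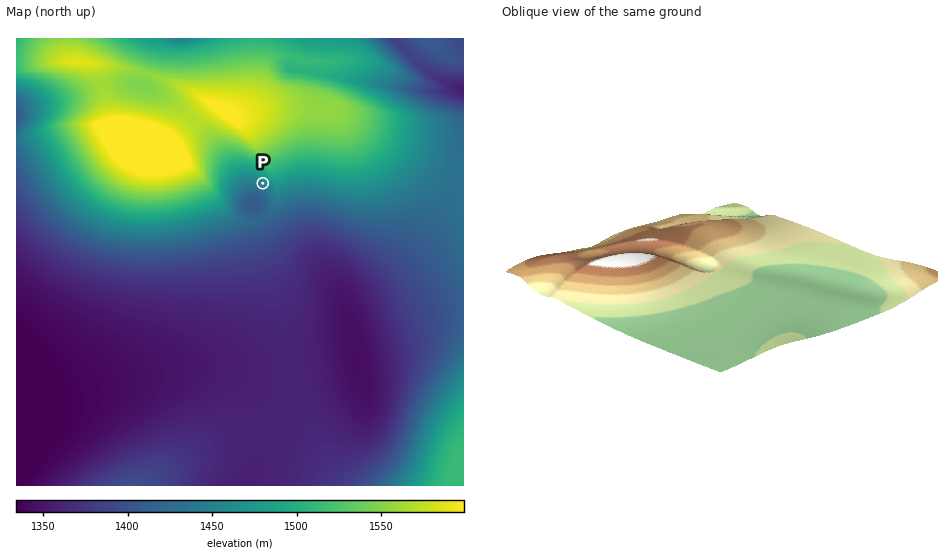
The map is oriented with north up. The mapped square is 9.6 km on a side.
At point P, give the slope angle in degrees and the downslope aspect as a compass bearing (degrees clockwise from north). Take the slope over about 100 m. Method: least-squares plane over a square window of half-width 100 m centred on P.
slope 9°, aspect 205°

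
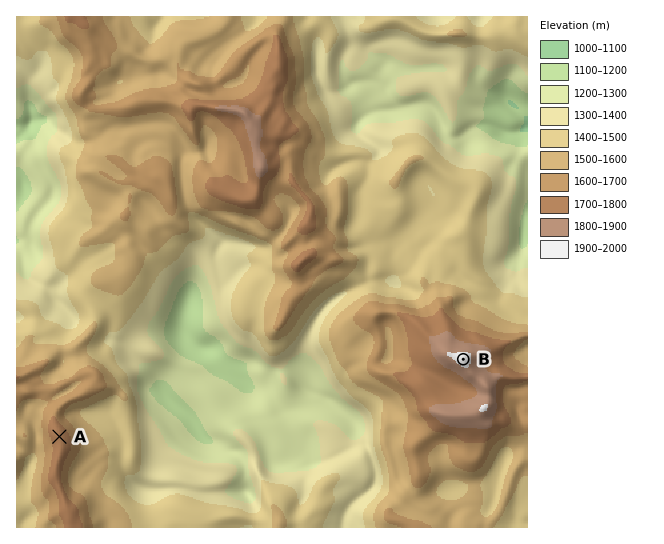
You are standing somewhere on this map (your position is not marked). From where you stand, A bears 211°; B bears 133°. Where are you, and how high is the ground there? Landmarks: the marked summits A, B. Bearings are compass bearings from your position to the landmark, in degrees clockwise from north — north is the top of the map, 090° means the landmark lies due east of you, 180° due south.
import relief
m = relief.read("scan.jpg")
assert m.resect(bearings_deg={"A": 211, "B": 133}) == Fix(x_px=234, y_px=146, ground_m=1680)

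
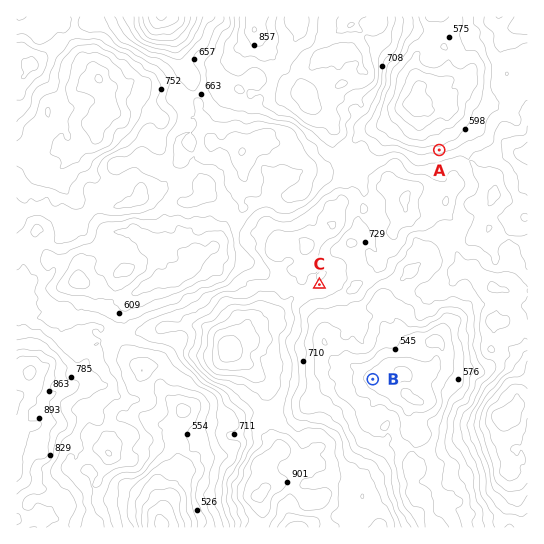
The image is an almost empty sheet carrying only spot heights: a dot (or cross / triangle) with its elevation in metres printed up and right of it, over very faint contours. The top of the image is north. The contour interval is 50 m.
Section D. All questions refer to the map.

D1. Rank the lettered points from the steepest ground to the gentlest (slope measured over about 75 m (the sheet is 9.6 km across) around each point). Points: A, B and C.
A C B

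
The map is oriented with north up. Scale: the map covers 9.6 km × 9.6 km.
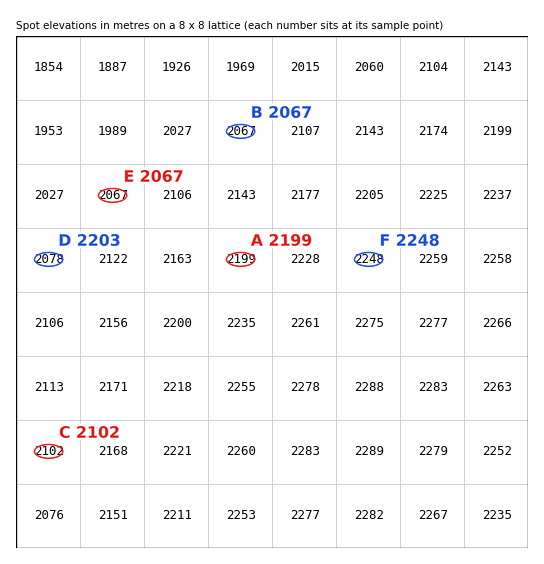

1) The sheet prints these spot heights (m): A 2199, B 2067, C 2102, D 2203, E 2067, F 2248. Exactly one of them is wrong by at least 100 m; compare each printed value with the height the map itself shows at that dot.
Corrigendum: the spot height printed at D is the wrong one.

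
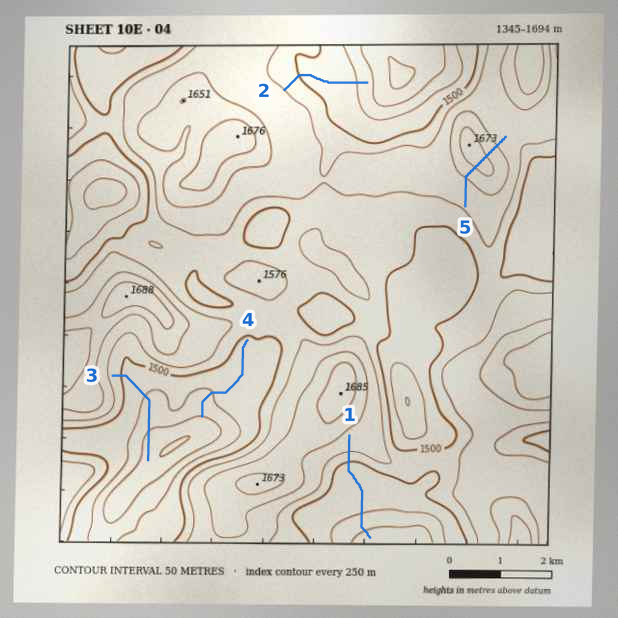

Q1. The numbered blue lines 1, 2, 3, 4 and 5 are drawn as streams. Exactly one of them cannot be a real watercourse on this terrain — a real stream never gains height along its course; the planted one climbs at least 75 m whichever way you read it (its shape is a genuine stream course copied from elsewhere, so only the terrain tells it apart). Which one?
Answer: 5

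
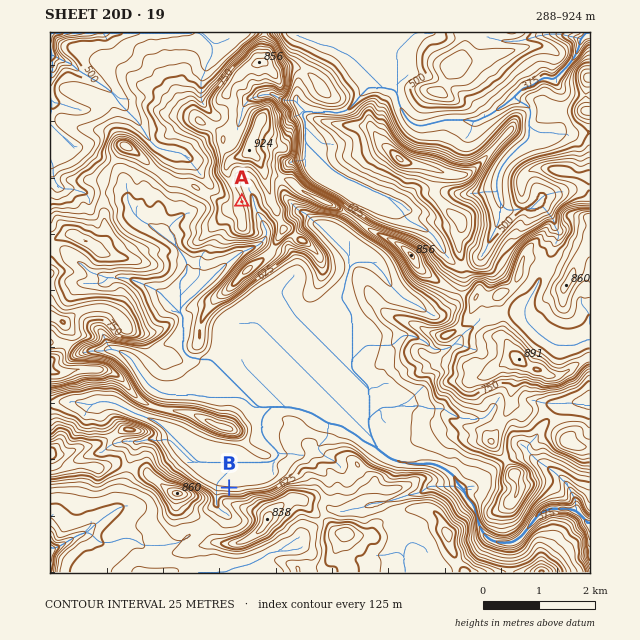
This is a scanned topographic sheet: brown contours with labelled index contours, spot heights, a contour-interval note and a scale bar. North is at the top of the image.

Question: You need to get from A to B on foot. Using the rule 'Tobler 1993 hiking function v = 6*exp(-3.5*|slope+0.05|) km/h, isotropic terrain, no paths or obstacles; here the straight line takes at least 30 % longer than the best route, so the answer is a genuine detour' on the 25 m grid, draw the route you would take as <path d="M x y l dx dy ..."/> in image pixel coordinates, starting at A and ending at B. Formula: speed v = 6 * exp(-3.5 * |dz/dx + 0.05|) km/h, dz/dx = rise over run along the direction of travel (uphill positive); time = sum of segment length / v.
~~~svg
<path d="M242 202l5 3 3 2 9 5 11 11 3 5 0 19 3 7 0 3-3 5-24 24-9 17 0 3 2 3 0 91 4 10 0 6 4 8 0 10-4 9 0 7-7 14 0 1-6 11 0 2-4 10"/>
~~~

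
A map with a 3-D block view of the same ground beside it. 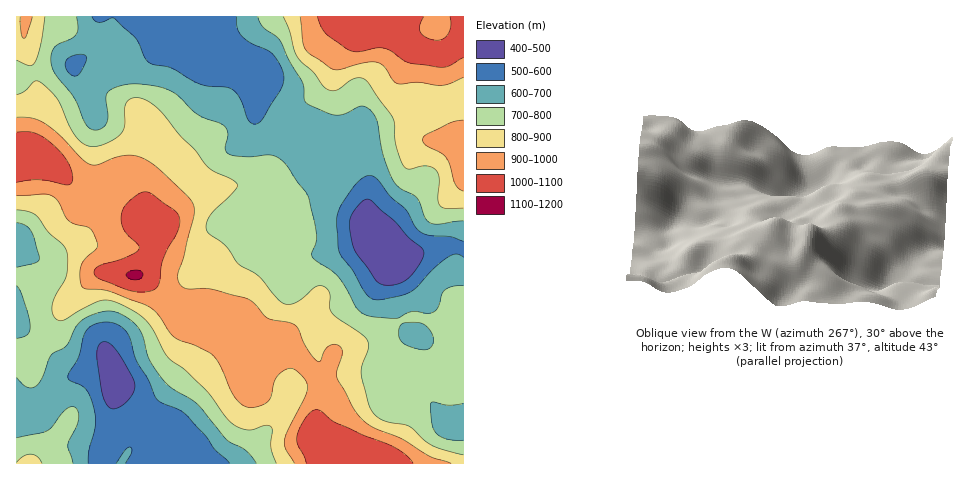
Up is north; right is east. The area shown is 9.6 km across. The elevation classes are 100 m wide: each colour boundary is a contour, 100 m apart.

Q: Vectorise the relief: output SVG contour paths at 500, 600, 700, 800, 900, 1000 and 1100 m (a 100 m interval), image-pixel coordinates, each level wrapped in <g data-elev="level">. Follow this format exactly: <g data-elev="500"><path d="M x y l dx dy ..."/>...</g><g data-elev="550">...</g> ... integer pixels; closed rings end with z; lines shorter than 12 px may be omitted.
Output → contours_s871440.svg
<g data-elev="500"><path d="M112 409l-4-3-5-10-6-35 1-14 3-4 3-1 7 3 7 8 14 23 3 8-2 8-6 9-8 6z"/><path d="M384 285l-8-5-18-24-4-7-3-10-2-14 2-8 7-12 9-6 4 1 22 20 16 17 12 11 3 4 0 4-4 7-13 16-10 5z"/></g><g data-elev="600"><path d="M88 463l1-12 6-25-1-16-4-13-3-7-6-5-11-4-2-5 10-19 5-20 3-7 9-6 11-2 12 3 9 8 9 28 12 18 9 20 29 15 20 22 9 13 15 14"/><path d="M125 463l7-11-2-5-5 3-9 13"/><path d="M463 257l-8-3-8 4-15 12-15 17-8 6-26 6-9 0-9-6-12-22-13-18-2-7-1-30 5-12 13-19 9-8 7-1 6 3 13 17 15 13 9 16 6 7 10 3 22 2 11 4"/><path d="M75 76l-5-2-3-4-2-4 1-5 8-6 11 0 2 4-3 7-4 8z"/><path d="M236 17l1 11 4 7 9 8 22 10 8 11 4 11-1 8-3 7-17 29-7 5-4 0-3-4-8-20-9-11-7-2-23-2-30-17-22-5-5-6-9-18-21-20-4-1-12 4-4-1-3-4"/></g><g data-elev="700"><path d="M73 463l-5-17 10-26 0-8-3-5-5 0-5 3-13 17-5 4-30 7"/><path d="M463 440l-16-1-10-5-5-9-2-19 1-3 2-1 15 3 15-1"/><path d="M17 377l9 10 5 1 4-1 7-9 8-22 17-11 8-17 6-7 8-5 12-4 8-1 8 1 13 7 9 10 4 8 6 23 16 22 8 7 23 14 29 35 20 12 11 13"/><path d="M419 349l-13-4-6-5-2-8 4-8 5-2 13 1 5 2 5 5 3 9-1 7-5 3z"/><path d="M17 286l5 10 6 19 2 12-3 8-10 3"/><path d="M463 285l-10 1-8 4-3 4-5 14-6 5-19-1-17 7-24-2-9-4-6-6-18-30-26-20 0-4 4-10 1-7-8-37-3-6-21-29-7-6-7-3-23 2-19-3-4-4 3-16-3-8-28-12-19-18-10-6-13-4-19-2-12 1-12 4-4 3-2 4 2 20-2 8-7 6-9-1-6-7-10-25-19-23-4-12 1-9 3-6 16-8 5-5 2-6-1-11"/><path d="M17 223l8 2 6 5 8 28 0 3-3 2-19 4"/><path d="M258 17l5 10 14 10 4 5 8 19 13 21 2 17 2 4 21 10 8 2 9-1 17-8 8 3 8 11 7 37 7 18 5 9 6 5 15 9 8 19 5 6 8 1 25-3"/></g><g data-elev="800"><path d="M42 463l-4-6-7-3-7 2-7 6"/><path d="M463 455l-29-9-9-5-15-14-25-6-12-8-4-9-8-30 1-9 6-16 0-7-5-7-31-22-3-6 1-13-3-6-5-2-5 0-20 16-7 2-6 0-8-7-17-20-21-13-13-18-17-13-2-8 4-9 24-24 3-7-4-5-18-8-7-5-13-17-14-13-17-22-10-10-14-7-6 0-5 1-4 7 0 19-4 8-5 5-10 5-15 3-8-2-7-7-6-11-12-27-17-16-3-2-4 0-9 10-8 4"/><path d="M17 210l11 1 8 5 12 16 14 12 5 7 1 9-2 16-10 19-4 10 0 8 4 6 4 2 4-1 25-14 15-6 13 3 20 10 13 13 18 32 17 12 21 20 25 33 7 4 10 3 5-1 12-4 6 2 1 4-1 17 5 15"/><path d="M17 60l12 6 4-1 2-3 6-19 4-26"/><path d="M283 17l6 14 8 25 4 6 13 11 9 13 5 4 6 1 5-2 16-11 6 0 6 3 26 37 3 27 8 21 5 3 16-3 9 3 4 4 1 5-1 21 2 7 6 2 17 0"/></g><g data-elev="900"><path d="M451 463l-21-7-28-17-30-12-11-9-8-11-16-30 0-6 5-18 0-4-3-3-5-2-6 2-4 5-3 10-3 0-11-12-8-20-5-4-27-7-12-14-9-6-35-9-23 0-7-3-3-6 0-6 6-17 9-39 1-11-6-11-33-30-14-8-11-3-13 2-20 8-7-1-8-5-21-23-15-12-13-6-16-1"/><path d="M17 195l26-1 9 2 7 6 6 14 4 5 5 3 16 5 6 9 1 8-12 12-4 7-1 12 3 10 4 2 23 2 34 13 8 5 7 7 15 21 22 9 18 10 7 11 11 27 11 11 10 2 14-5 4-5 5-18 9-9 7-2 8 6 7 9 0 8-19 40-4 10 2 8 8 14"/><path d="M463 120l-11 2-23 11-5 4-1 3 3 5 14 7 6 5 4 8 5 19 4 5 4 2"/><path d="M20 17l1 17 3 4 2-2 6-19"/><path d="M300 17l3 24 2 8 5 5 23 15 7 1 23-7 13-1 8 5 11 15 5 2 18-2 24 3 9-2 12-6"/></g><g data-elev="1000"><path d="M413 463l-6-7-11-8-60-25-15-12-5-1-4 1-6 6-9 18 0 9 9 19"/><path d="M138 292l13-1 7-5 5-26 5-11 9-15 3-11-1-7-4-5-23-17-6-2-7 2-10 7-5 6-3 8 0 7 2 7 4 6 12 10-1 5-14 8-25 8-4 3-1 3 1 4 5 3 26 11z"/><path d="M17 182l23-2 28 5 3-2 2-5-2-10-5-9-17-18-15-8-17-1"/><path d="M317 17l4 10 5 6 25 18 9 1 16-4 7 0 8 3 18 12 31 4 9-1 14-8"/><path d="M450 17l1 8-2 8-5 6-7 1-11-3-6-5 0-6 4-9"/></g><g data-elev="1100"><path d="M130 279l10 0 2-2 1-4-5-3-9 2-3 4z"/></g>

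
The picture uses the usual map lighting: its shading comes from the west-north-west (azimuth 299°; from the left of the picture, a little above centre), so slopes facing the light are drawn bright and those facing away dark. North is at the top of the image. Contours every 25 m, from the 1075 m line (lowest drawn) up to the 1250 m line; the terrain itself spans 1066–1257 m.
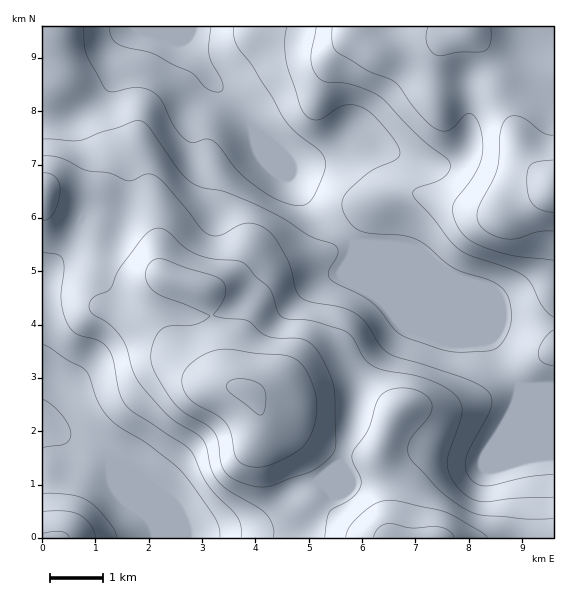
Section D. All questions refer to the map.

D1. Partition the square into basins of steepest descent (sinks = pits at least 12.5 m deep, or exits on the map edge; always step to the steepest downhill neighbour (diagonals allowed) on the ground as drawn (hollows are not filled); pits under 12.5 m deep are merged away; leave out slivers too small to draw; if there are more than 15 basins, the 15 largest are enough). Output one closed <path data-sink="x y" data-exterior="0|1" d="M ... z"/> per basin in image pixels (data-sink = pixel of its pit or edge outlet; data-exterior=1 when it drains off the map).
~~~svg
<path data-sink="192 27" data-exterior="1" d="M553 26l-511 1 0 166 11-4 24 0 19 4 6 4 3 7-3 52 4 12 7 7 8 3 26 0 16-3 37 12 6 5 11 45 2 22 7 20 7 7 15 5 6 6 9 23 24 19 10 12 12 24 5 24 34 27 16 8 15 4 175-1z"/><path data-sink="43 424" data-exterior="1" d="M77 189l-24 0-11 6 0 342 335 1-29-12-34-27-5-24-12-24-10-12-24-19-9-23-6-6-15-5-7-7-7-20-2-22-11-45-6-5-37-12-16 3-26 0-8-3-7-7-4-12 0-24 3-8-2-24-7-7z"/>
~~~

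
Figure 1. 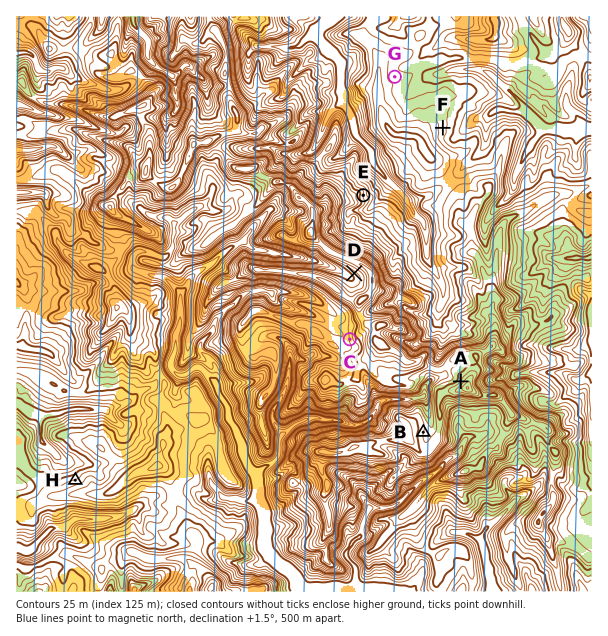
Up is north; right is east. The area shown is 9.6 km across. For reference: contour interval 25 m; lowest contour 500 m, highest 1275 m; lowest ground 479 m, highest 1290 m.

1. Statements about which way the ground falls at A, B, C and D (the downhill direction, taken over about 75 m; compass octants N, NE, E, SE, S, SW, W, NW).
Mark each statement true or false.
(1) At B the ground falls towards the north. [false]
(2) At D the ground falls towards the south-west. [true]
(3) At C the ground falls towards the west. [true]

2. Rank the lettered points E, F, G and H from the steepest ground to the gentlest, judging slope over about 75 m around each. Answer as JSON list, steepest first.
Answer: ["E", "H", "F", "G"]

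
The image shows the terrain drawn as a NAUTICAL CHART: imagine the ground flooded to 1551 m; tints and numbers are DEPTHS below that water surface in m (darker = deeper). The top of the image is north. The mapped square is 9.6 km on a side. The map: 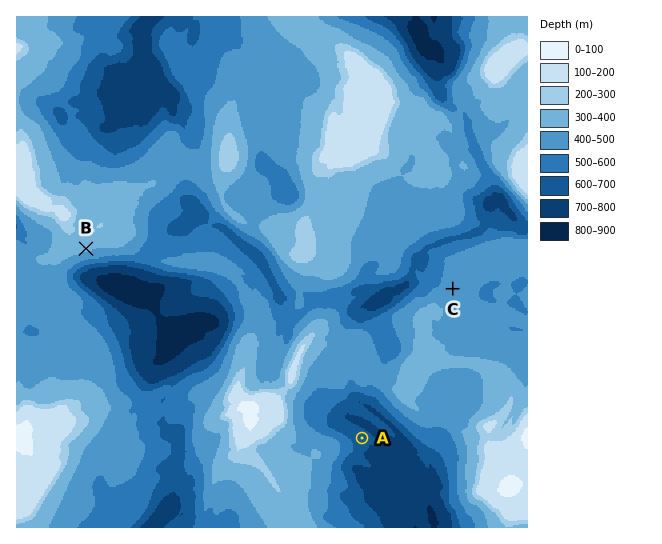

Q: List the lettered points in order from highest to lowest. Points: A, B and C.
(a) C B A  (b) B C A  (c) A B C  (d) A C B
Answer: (b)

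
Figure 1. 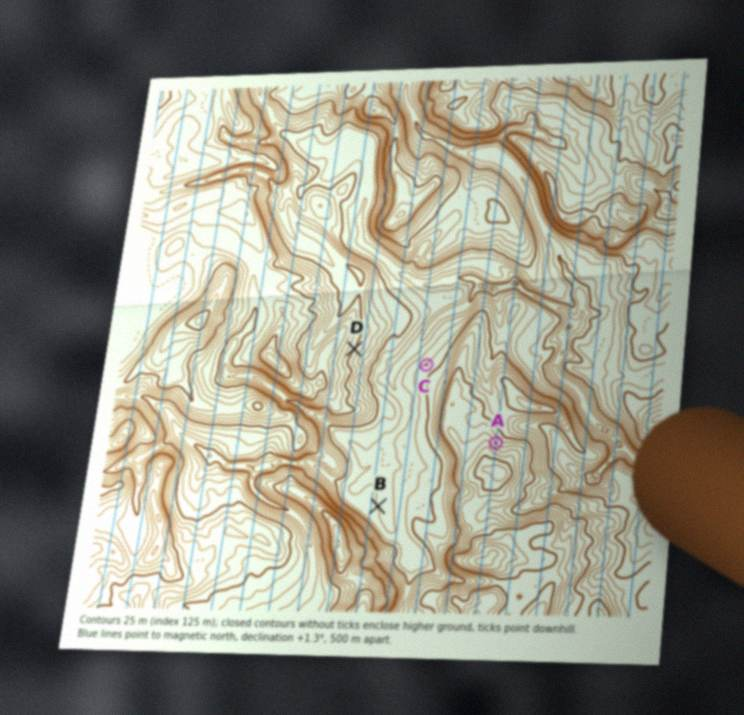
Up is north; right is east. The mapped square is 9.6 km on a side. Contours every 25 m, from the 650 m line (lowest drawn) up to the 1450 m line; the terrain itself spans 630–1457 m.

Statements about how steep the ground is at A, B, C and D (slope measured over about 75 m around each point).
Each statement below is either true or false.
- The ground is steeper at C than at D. false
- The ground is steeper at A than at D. true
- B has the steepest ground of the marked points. false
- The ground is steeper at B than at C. false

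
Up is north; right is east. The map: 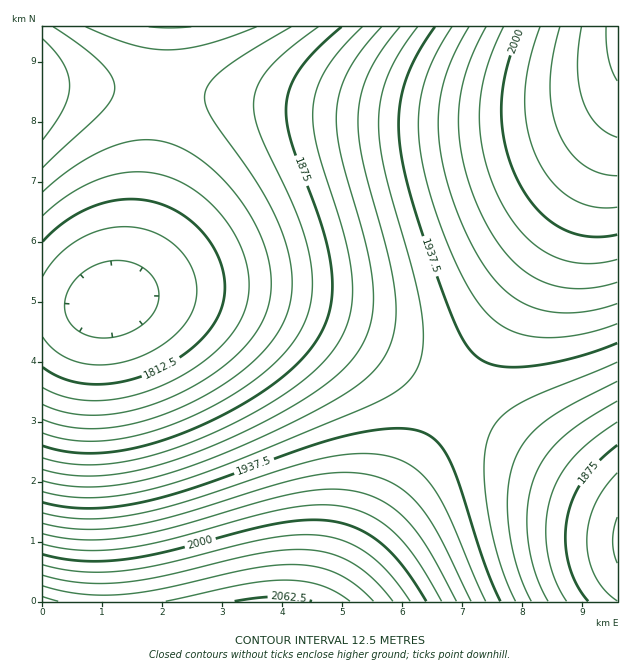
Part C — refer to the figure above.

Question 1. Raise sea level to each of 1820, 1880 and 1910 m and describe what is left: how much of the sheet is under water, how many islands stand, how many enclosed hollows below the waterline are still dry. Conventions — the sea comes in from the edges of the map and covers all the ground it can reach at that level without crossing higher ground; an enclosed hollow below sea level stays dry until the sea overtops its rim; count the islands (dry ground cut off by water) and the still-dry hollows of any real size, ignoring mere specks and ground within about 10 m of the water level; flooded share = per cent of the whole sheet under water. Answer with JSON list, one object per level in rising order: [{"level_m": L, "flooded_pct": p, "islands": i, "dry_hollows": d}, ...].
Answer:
[{"level_m": 1820, "flooded_pct": 10, "islands": 0, "dry_hollows": 0}, {"level_m": 1880, "flooded_pct": 36, "islands": 0, "dry_hollows": 0}, {"level_m": 1910, "flooded_pct": 48, "islands": 0, "dry_hollows": 0}]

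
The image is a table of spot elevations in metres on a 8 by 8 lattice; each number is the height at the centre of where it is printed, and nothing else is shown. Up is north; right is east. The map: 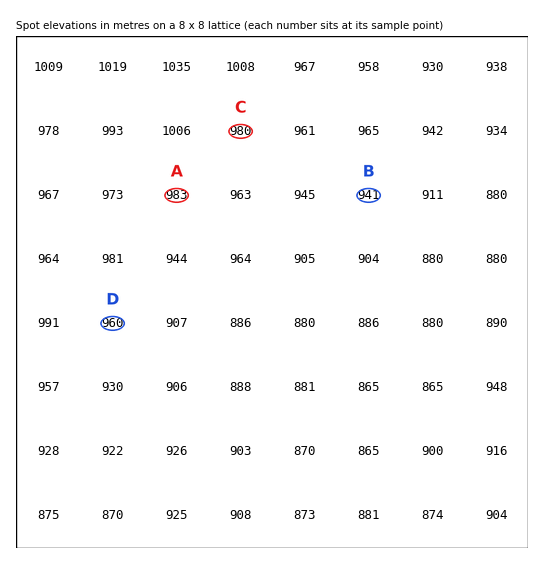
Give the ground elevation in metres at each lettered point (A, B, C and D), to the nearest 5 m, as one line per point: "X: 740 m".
A: 985 m
B: 940 m
C: 980 m
D: 960 m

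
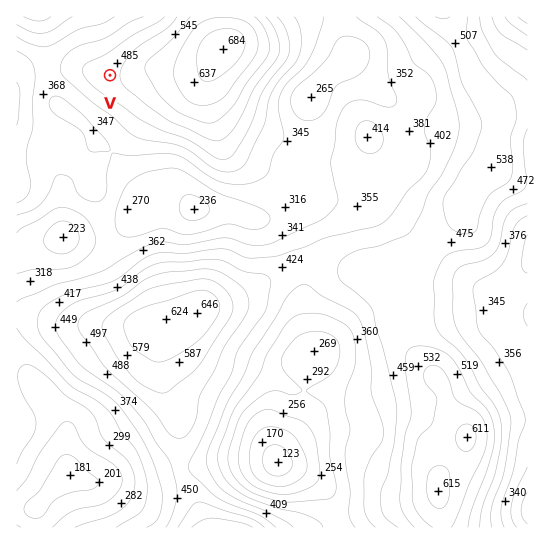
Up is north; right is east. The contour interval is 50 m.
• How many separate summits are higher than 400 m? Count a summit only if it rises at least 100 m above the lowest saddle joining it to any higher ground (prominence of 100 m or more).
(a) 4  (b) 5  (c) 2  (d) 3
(d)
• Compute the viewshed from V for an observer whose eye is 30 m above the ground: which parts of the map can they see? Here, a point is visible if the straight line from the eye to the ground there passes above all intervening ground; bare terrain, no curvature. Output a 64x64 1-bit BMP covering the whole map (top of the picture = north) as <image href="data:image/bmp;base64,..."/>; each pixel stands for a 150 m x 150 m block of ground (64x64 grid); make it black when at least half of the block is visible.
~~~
<image width="64" height="64" href="data:image/bmp;base64,Qk0+AgAAAAAAAD4AAAAoAAAAQAAAAEAAAAABAAEAAAAAAAACAAATCwAAEwsAAAIAAAAAAAAA////AAAAAAAAAAAAAAAAAAAAAAAAAcAAAAAAAAAB4AAAAAAAAAPwAAAAAAAAA/gAAAAAAAAD+AAAAAAAAAP4AAAAAAAAA/wAAAAAAAAD/AAAAAAAAAP+AAAAAAAAA/8AAAAAAAAD/wAAAAAAAAP/gAAAAAAAA/+AAAAAAAAH/4AAAAAAAAf8AAAAAAAAD/gAAAAAAAAP8AAAAAAAAA/wAAAAAAAAD/gAAAAAAAAP/AAAAAAAAA/8AAAAAAAAH/wAAAAAAAAf8AAAAAAAAB/AAAf/AAAAH4AA///8AAAPgAD///4AAA+AAP///4AAGYAA////+AI4AAD////+B/AAAP////+H8AAA///////wAAD//////8AAAPB////8AAAAID///8AAAAAAP//4AAAAAAA//8AAAAAAAB/wAAAAAAAAH+AAAAAAADAPwAAAAAAA/D4AAAAAAAD//AAAAAAAAP/8AAAAAAAA//wAAAAAAAD//AAAAAAAAP/8AAAAAAAA//4AAAAAAAD//gAAAAAAAP/+AAAAAAAA//8AAAAAAAD/ByAAAAAAAP4D+AAAAAAA/Af8AAAAAAD4P/wAAAAAAPx//AAAAAAA/v/+AAAAAAD9//8AAAAAAPH//wAAAAAA8P8fAAAAAADgwB8AAAAAAMBADwAAAAAAwAAOAAAAAACAAAQAAAAAAA=="/>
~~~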